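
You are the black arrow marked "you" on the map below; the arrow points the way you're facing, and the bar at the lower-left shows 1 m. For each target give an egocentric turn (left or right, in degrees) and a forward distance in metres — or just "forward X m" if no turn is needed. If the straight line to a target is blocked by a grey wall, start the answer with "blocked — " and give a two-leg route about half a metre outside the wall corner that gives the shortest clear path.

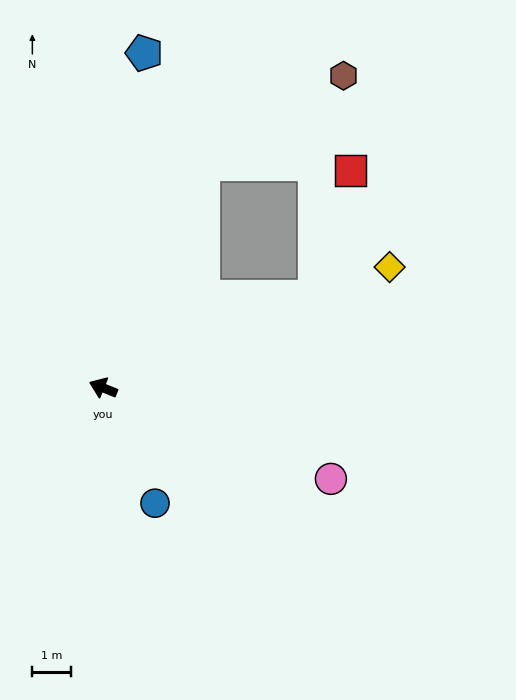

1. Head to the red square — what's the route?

blocked — turn right 135°, forward 5.9 m, then turn left 51°, forward 3.4 m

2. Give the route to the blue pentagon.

turn right 75°, forward 8.6 m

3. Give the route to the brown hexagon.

blocked — turn right 92°, forward 6.3 m, then turn right 34°, forward 4.2 m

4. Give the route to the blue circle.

turn left 136°, forward 3.2 m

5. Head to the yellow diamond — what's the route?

turn right 135°, forward 8.0 m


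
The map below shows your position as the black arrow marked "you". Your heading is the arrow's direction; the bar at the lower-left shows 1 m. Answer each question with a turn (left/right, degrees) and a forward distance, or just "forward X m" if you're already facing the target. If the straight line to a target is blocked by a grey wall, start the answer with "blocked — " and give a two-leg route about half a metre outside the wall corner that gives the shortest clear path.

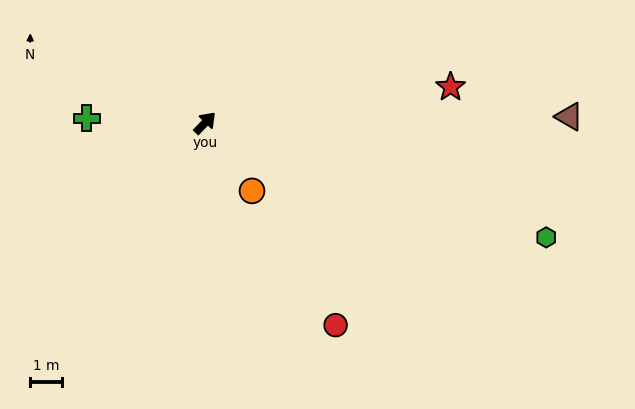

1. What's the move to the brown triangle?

turn right 45°, forward 11.3 m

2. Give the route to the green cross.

turn left 132°, forward 3.7 m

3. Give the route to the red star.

turn right 38°, forward 7.7 m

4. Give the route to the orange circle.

turn right 101°, forward 2.6 m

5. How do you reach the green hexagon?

turn right 65°, forward 11.2 m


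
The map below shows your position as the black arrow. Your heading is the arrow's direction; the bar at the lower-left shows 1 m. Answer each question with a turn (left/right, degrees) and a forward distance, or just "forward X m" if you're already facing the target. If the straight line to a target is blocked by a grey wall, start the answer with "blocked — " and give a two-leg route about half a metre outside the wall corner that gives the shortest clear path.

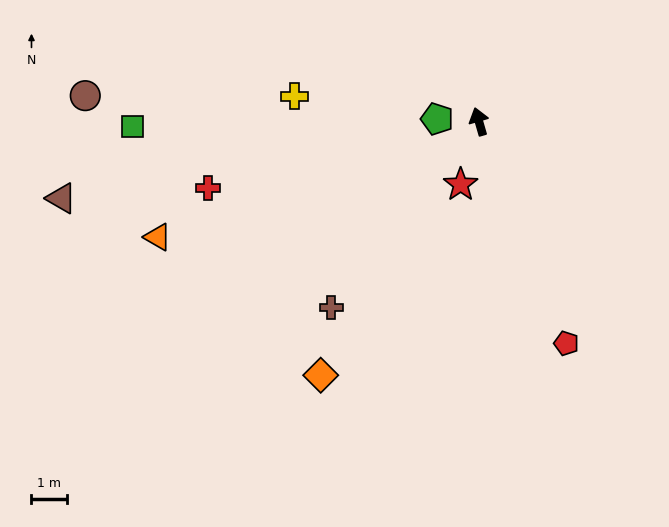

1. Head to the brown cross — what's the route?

turn left 125°, forward 6.6 m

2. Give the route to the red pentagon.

turn right 175°, forward 6.7 m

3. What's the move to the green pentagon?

turn left 70°, forward 1.2 m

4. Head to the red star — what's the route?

turn left 148°, forward 1.8 m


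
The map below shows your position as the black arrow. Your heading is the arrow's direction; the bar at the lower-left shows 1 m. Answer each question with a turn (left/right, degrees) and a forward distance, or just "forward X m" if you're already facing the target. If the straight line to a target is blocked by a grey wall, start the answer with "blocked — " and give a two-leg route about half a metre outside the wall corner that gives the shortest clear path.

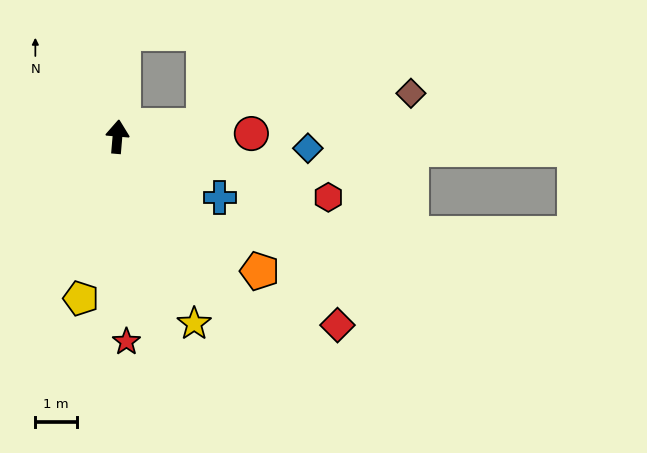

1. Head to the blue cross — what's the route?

turn right 116°, forward 2.9 m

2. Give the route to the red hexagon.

turn right 101°, forward 5.3 m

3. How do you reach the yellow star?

turn right 153°, forward 4.9 m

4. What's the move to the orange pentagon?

turn right 129°, forward 4.7 m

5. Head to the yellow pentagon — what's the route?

turn left 172°, forward 4.0 m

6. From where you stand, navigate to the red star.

turn right 173°, forward 5.0 m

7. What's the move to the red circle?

turn right 84°, forward 3.2 m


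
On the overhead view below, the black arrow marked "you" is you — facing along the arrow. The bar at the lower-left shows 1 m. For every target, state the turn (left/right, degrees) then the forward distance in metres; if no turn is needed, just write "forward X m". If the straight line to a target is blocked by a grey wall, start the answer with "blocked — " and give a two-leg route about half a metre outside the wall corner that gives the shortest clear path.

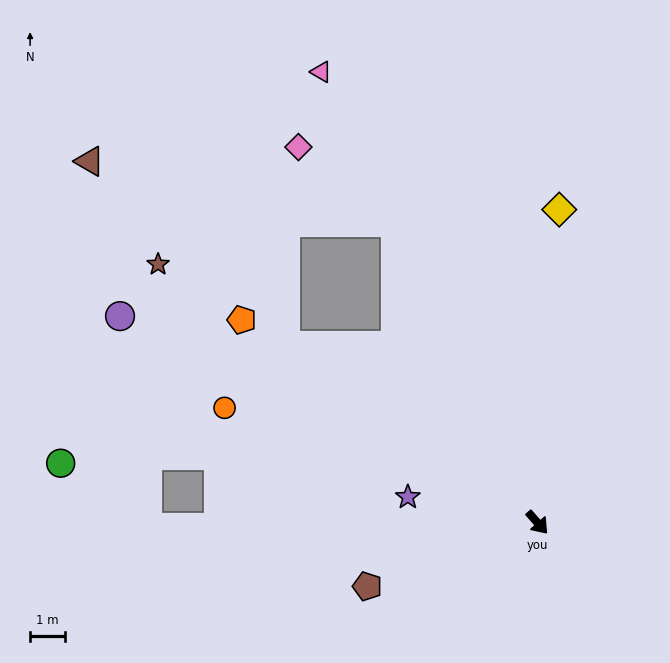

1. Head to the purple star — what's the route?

turn right 143°, forward 3.8 m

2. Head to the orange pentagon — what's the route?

turn right 166°, forward 10.4 m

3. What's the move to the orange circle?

turn right 152°, forward 9.6 m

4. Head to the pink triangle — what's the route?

turn left 164°, forward 14.4 m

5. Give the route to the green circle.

blocked — turn right 131°, forward 11.3 m, then turn right 37°, forward 3.1 m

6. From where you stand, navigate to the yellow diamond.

turn left 135°, forward 9.1 m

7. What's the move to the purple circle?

turn right 158°, forward 13.5 m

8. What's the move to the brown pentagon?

turn right 111°, forward 5.2 m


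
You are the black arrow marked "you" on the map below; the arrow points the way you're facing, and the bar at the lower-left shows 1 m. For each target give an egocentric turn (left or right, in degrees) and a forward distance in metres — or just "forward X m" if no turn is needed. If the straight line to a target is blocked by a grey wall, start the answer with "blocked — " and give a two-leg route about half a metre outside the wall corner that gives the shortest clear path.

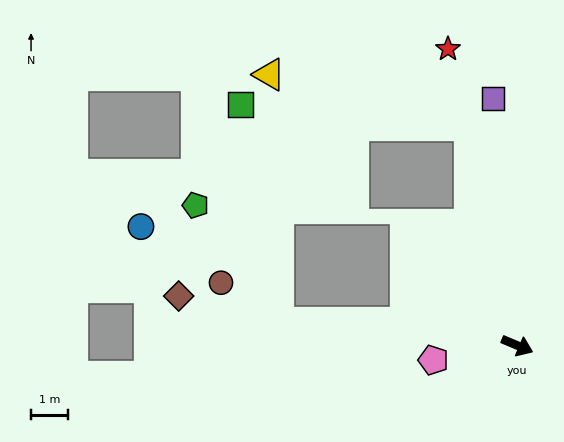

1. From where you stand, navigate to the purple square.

turn left 119°, forward 6.7 m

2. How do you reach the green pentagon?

blocked — turn right 162°, forward 6.5 m, then turn right 50°, forward 3.9 m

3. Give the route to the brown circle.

blocked — turn right 162°, forward 6.5 m, then turn right 30°, forward 1.9 m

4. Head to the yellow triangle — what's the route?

blocked — turn left 125°, forward 6.1 m, then turn left 64°, forward 5.6 m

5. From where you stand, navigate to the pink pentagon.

turn right 147°, forward 2.3 m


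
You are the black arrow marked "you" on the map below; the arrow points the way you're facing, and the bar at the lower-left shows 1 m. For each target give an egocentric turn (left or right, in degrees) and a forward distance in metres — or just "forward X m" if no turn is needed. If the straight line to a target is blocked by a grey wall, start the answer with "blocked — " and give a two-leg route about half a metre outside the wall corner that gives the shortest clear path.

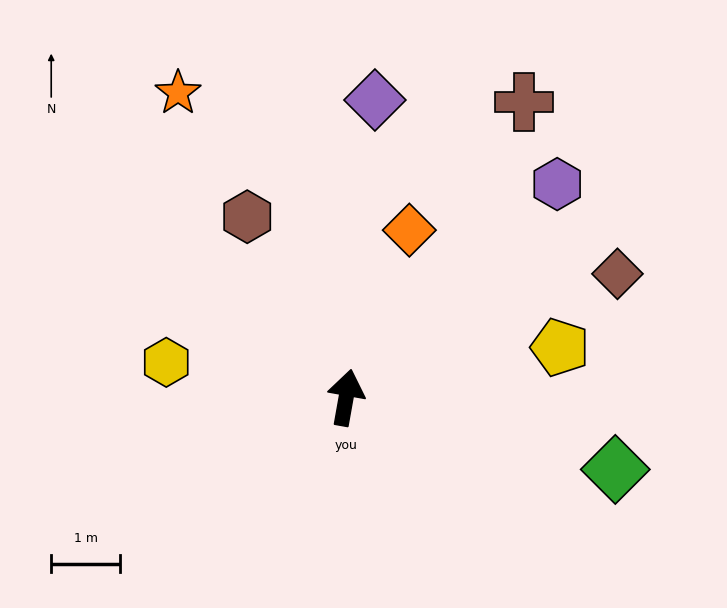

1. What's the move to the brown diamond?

turn right 55°, forward 4.3 m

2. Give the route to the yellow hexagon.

turn left 89°, forward 2.7 m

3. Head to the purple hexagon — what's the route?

turn right 35°, forward 4.4 m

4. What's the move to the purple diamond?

turn left 5°, forward 4.4 m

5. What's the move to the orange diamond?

turn right 11°, forward 2.6 m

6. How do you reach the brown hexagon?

turn left 39°, forward 3.0 m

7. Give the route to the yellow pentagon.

turn right 67°, forward 3.2 m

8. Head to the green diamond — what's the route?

turn right 95°, forward 4.1 m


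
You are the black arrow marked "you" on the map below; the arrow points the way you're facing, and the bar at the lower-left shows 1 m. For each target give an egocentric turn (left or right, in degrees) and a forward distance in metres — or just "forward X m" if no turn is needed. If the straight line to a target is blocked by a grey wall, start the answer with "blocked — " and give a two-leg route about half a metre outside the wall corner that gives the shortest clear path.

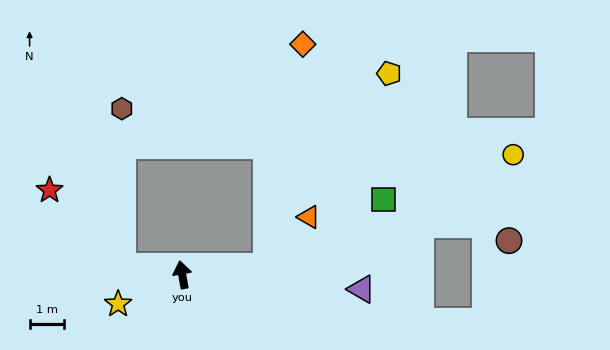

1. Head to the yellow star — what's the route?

turn left 104°, forward 2.1 m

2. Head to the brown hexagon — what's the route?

blocked — turn left 73°, forward 1.8 m, then turn right 83°, forward 4.7 m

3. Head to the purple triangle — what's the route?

turn right 105°, forward 5.3 m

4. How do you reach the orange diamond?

blocked — turn right 95°, forward 2.5 m, then turn left 76°, forward 6.6 m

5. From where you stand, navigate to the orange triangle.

blocked — turn right 95°, forward 2.5 m, then turn left 45°, forward 1.9 m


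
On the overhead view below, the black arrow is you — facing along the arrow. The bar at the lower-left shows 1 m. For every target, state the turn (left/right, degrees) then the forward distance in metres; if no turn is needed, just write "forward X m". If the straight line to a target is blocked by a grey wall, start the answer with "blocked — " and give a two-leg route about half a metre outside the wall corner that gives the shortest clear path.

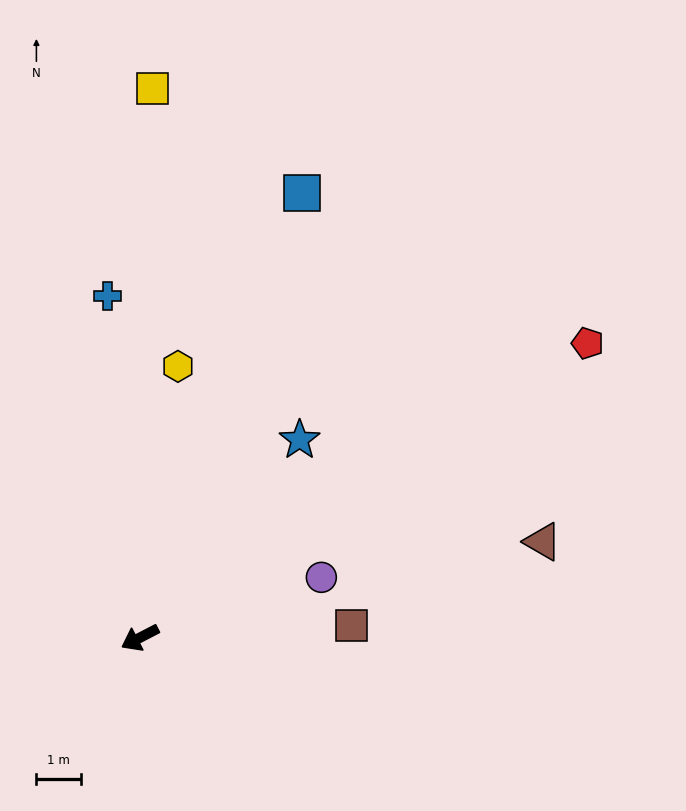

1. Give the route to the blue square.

turn right 137°, forward 10.5 m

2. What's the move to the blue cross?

turn right 112°, forward 7.6 m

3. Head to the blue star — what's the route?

turn right 156°, forward 5.7 m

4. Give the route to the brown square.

turn left 156°, forward 4.7 m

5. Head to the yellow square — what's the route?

turn right 119°, forward 12.2 m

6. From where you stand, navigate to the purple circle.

turn left 171°, forward 4.3 m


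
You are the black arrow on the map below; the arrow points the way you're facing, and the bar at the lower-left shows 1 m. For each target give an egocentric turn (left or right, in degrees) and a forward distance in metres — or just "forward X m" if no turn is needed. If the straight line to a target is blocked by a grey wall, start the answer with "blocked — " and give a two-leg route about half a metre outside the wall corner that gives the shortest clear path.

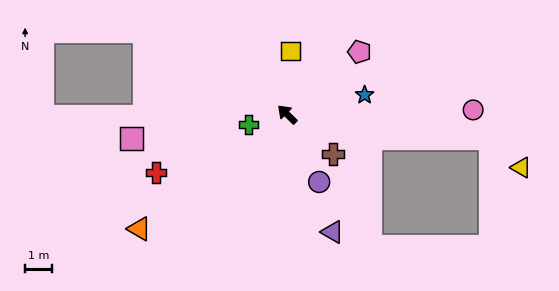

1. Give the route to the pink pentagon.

turn right 95°, forward 3.5 m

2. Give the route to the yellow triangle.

blocked — turn right 143°, forward 7.5 m, then turn right 36°, forward 1.6 m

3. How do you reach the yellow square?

turn right 49°, forward 2.3 m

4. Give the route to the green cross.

turn left 59°, forward 1.5 m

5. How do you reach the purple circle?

turn left 160°, forward 2.8 m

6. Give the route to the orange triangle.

turn left 82°, forward 6.9 m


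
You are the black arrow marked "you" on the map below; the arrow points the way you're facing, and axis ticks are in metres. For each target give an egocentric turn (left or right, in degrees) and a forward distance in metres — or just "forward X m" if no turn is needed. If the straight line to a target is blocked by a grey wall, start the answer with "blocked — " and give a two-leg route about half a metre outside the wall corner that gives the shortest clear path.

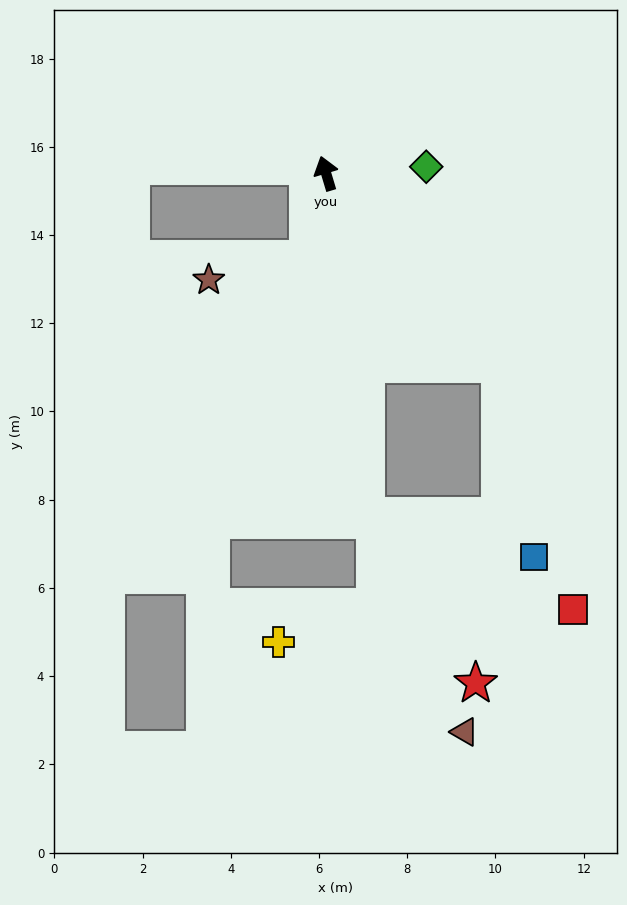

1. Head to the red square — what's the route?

blocked — turn left 170°, forward 7.8 m, then turn left 59°, forward 5.1 m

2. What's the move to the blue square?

blocked — turn right 154°, forward 5.8 m, then turn right 33°, forward 4.5 m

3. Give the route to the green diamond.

turn right 103°, forward 2.3 m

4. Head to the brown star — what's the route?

blocked — turn left 151°, forward 2.0 m, then turn right 66°, forward 2.3 m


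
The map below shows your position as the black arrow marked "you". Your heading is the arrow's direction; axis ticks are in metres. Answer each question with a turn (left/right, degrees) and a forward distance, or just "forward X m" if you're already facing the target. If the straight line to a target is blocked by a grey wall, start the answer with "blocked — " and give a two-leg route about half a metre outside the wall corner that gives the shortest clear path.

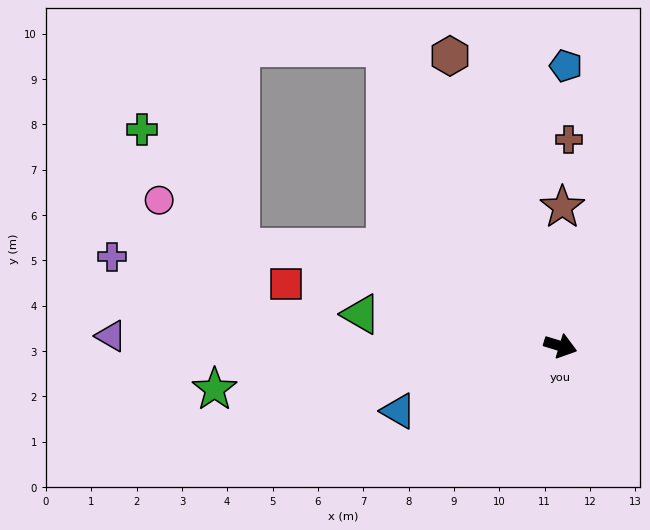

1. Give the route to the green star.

turn right 156°, forward 7.7 m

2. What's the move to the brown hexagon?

turn left 128°, forward 6.8 m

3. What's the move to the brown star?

turn left 106°, forward 3.1 m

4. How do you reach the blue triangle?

turn right 141°, forward 3.9 m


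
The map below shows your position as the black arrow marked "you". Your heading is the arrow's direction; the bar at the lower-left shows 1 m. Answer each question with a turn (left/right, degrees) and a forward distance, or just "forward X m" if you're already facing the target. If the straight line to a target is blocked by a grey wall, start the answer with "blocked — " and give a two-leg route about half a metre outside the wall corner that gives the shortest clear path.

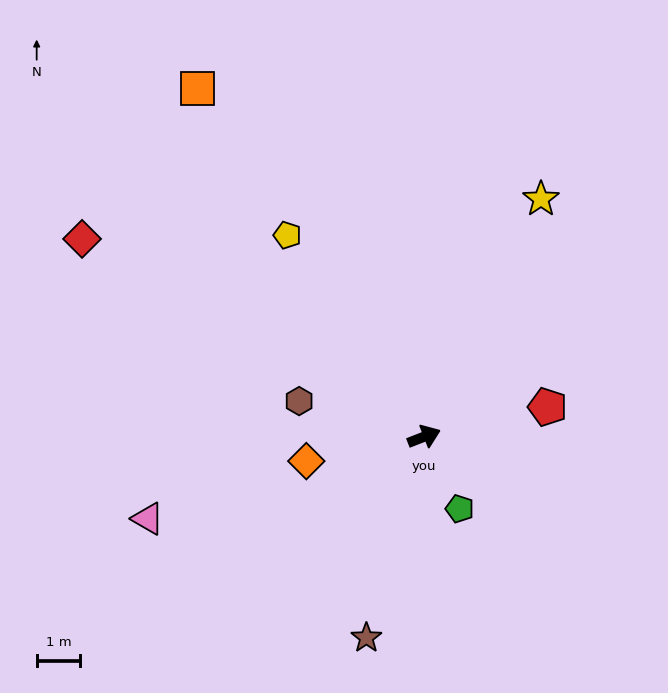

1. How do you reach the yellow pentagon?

turn left 103°, forward 5.6 m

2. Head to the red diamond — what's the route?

turn left 129°, forward 9.1 m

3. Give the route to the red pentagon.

turn right 8°, forward 2.9 m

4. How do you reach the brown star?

turn right 127°, forward 4.8 m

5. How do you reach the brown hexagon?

turn left 143°, forward 3.0 m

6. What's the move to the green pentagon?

turn right 85°, forward 1.8 m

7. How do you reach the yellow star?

turn left 42°, forward 6.1 m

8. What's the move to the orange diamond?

turn left 170°, forward 2.8 m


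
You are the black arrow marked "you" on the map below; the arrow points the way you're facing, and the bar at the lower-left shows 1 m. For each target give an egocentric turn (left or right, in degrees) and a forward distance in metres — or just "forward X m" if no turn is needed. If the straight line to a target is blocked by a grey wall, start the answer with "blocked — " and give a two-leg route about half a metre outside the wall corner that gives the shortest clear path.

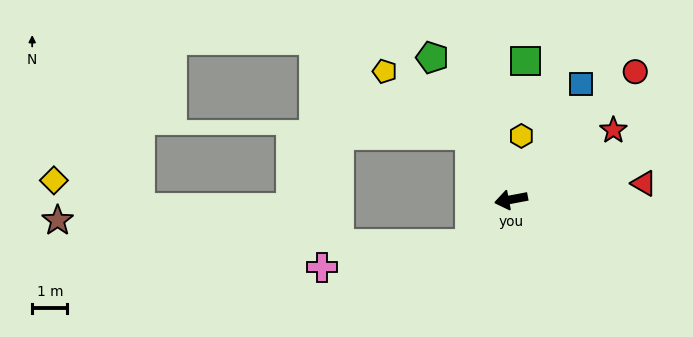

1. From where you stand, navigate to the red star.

turn right 157°, forward 3.5 m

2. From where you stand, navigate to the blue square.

turn right 132°, forward 3.8 m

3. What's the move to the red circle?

turn right 145°, forward 5.1 m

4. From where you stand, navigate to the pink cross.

blocked — turn left 36°, forward 1.7 m, then turn right 38°, forward 4.3 m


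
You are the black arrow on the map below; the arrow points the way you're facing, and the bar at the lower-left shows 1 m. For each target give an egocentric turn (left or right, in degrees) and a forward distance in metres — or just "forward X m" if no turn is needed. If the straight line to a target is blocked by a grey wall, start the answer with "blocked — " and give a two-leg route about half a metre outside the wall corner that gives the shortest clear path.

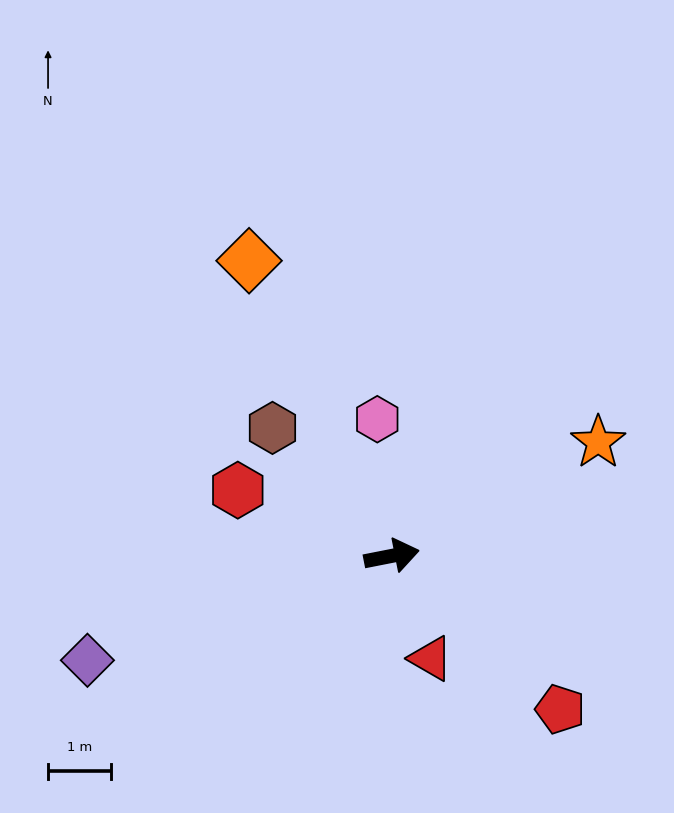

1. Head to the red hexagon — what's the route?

turn left 146°, forward 2.7 m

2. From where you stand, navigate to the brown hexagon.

turn left 122°, forward 2.8 m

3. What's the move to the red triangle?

turn right 80°, forward 1.7 m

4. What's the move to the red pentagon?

turn right 53°, forward 3.6 m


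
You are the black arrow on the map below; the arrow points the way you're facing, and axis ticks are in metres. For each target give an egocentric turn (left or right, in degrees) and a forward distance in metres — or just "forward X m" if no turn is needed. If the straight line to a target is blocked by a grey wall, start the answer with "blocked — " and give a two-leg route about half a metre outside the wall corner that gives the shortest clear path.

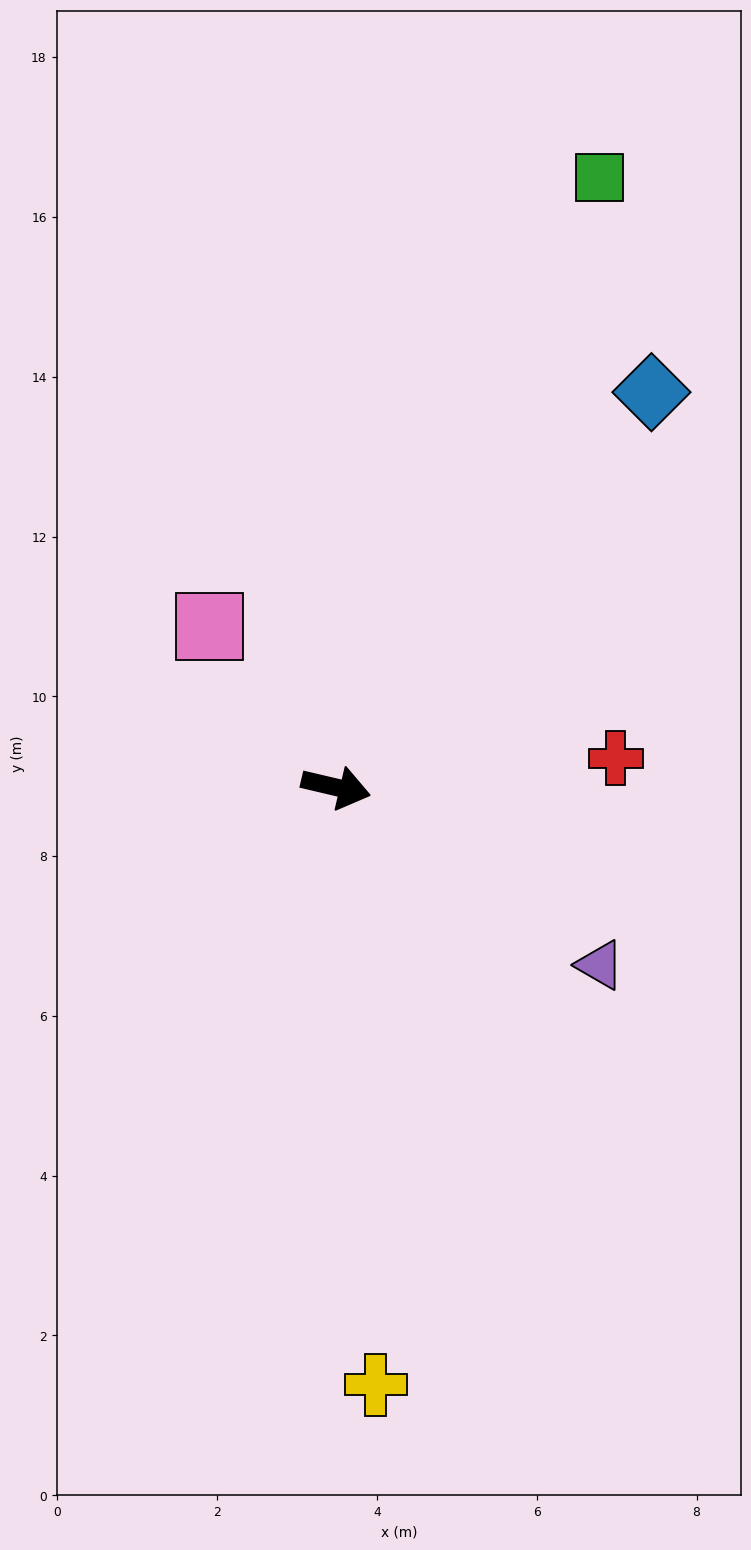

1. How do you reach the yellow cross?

turn right 73°, forward 7.5 m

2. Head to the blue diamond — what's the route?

turn left 65°, forward 6.3 m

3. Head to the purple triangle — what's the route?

turn right 21°, forward 4.0 m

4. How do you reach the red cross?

turn left 19°, forward 3.5 m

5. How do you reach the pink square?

turn left 141°, forward 2.6 m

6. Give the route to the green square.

turn left 80°, forward 8.3 m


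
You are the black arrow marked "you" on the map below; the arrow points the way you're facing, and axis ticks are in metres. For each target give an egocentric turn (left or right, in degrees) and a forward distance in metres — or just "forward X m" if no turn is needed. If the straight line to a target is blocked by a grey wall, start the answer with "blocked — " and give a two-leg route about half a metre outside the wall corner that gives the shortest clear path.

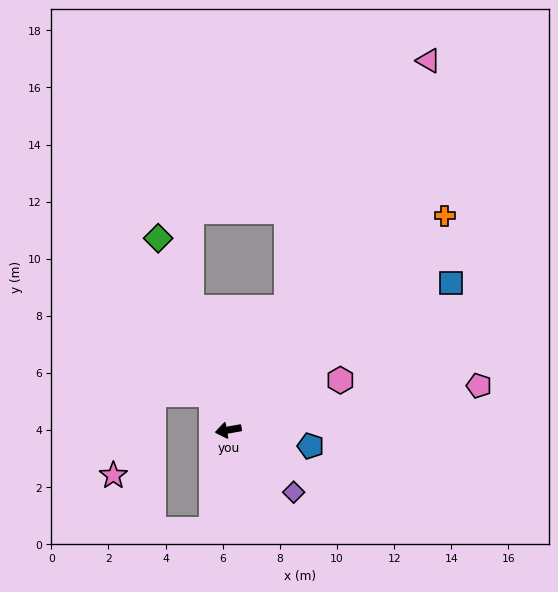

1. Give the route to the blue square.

turn right 157°, forward 9.3 m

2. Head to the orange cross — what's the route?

turn right 145°, forward 10.7 m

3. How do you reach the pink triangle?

turn right 129°, forward 14.7 m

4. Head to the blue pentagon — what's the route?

turn left 159°, forward 2.9 m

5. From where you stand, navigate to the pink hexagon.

turn right 166°, forward 4.3 m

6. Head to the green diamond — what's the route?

turn right 80°, forward 7.1 m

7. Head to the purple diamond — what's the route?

turn left 126°, forward 3.2 m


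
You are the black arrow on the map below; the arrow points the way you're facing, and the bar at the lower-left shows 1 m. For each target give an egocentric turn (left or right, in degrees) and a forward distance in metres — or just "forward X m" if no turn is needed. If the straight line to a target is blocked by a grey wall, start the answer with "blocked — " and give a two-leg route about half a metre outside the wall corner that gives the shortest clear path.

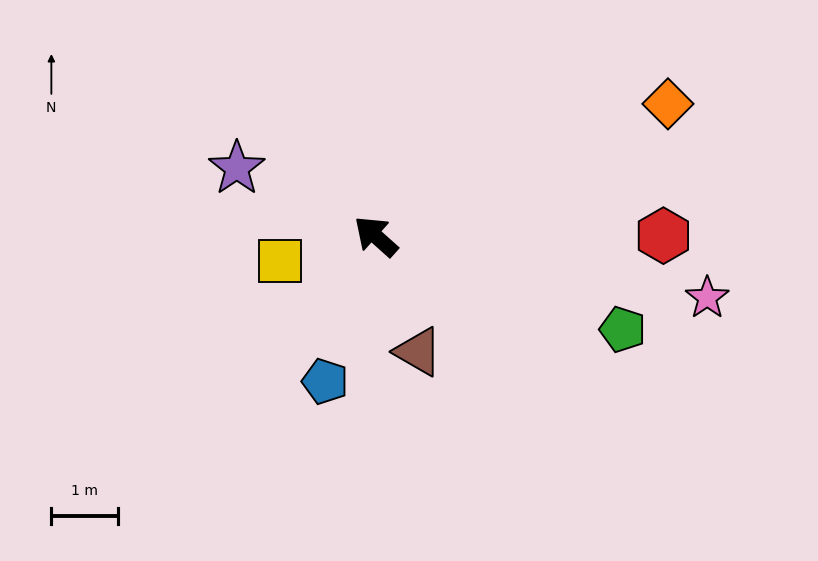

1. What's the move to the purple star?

turn left 16°, forward 2.3 m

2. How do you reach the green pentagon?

turn right 159°, forward 3.9 m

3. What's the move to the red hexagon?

turn right 138°, forward 4.3 m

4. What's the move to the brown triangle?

turn left 152°, forward 1.8 m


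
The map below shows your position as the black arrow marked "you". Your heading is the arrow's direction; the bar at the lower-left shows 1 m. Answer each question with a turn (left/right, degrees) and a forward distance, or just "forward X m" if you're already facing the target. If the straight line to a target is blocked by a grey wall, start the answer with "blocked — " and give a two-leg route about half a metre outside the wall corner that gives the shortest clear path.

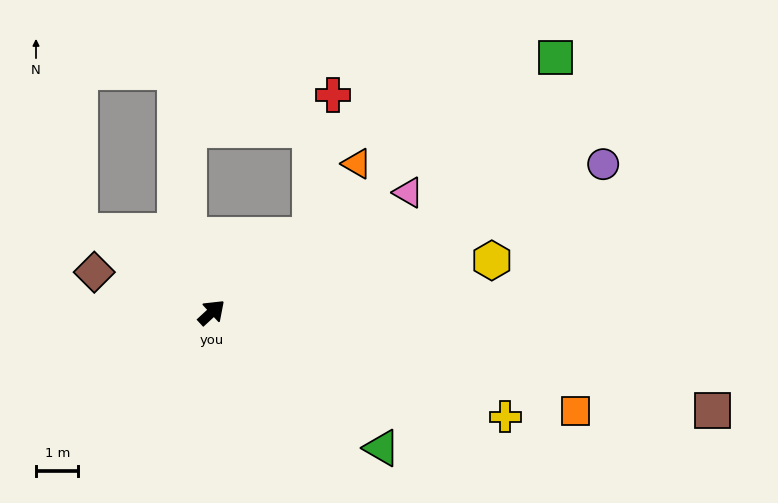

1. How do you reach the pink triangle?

turn right 11°, forward 5.4 m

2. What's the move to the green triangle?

turn right 81°, forward 5.1 m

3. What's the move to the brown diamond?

turn left 118°, forward 2.9 m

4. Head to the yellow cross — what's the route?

turn right 62°, forward 7.3 m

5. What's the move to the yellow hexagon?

turn right 32°, forward 6.7 m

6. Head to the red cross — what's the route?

blocked — turn right 4°, forward 2.9 m, then turn left 42°, forward 3.3 m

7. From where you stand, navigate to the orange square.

turn right 58°, forward 8.9 m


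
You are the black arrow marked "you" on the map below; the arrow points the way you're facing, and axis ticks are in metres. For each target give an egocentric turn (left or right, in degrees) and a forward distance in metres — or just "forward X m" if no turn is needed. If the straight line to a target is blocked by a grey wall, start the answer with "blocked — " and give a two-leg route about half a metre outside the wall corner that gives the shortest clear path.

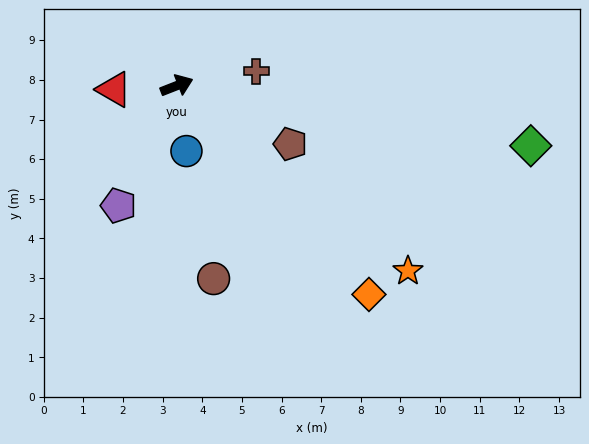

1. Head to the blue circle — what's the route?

turn right 103°, forward 1.7 m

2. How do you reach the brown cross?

turn right 11°, forward 2.0 m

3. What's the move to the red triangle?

turn left 162°, forward 1.6 m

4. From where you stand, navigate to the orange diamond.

turn right 69°, forward 7.2 m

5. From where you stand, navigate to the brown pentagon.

turn right 49°, forward 3.2 m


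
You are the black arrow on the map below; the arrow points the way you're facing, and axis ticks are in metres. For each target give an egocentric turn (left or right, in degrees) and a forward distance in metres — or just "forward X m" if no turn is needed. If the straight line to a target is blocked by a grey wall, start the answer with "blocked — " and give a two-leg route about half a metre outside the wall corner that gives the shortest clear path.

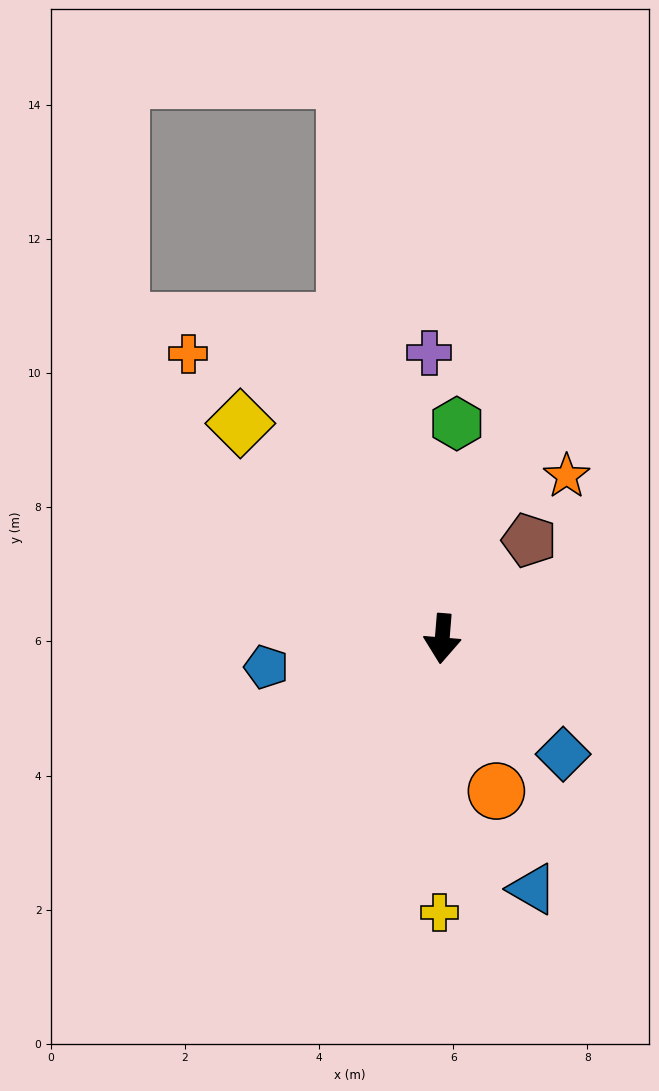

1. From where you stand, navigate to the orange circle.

turn left 24°, forward 2.4 m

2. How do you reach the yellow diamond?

turn right 132°, forward 4.4 m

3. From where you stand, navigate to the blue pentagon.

turn right 76°, forward 2.7 m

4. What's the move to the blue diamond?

turn left 51°, forward 2.5 m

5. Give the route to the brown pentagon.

turn left 143°, forward 2.0 m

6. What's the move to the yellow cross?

turn left 4°, forward 4.1 m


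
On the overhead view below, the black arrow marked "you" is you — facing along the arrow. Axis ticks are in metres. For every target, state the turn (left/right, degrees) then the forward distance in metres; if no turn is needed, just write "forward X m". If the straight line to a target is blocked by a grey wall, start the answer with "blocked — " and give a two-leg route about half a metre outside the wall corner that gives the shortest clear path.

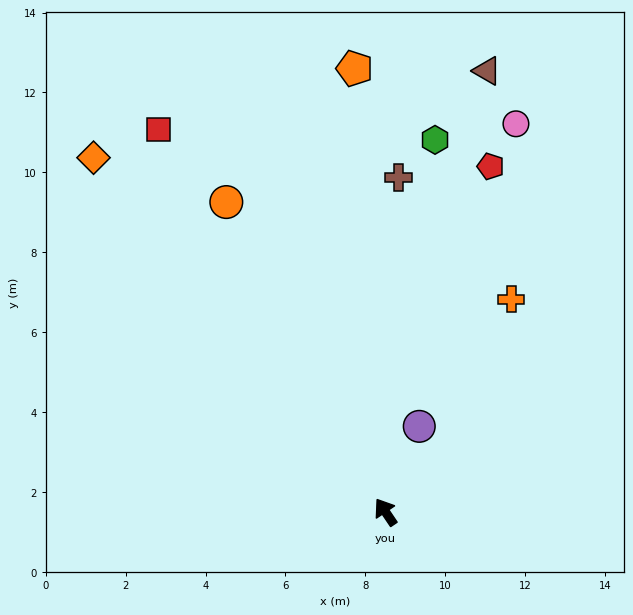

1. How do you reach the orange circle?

turn right 7°, forward 8.7 m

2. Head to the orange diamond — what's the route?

turn left 5°, forward 11.5 m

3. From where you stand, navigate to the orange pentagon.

turn right 30°, forward 11.1 m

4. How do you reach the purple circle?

turn right 56°, forward 2.3 m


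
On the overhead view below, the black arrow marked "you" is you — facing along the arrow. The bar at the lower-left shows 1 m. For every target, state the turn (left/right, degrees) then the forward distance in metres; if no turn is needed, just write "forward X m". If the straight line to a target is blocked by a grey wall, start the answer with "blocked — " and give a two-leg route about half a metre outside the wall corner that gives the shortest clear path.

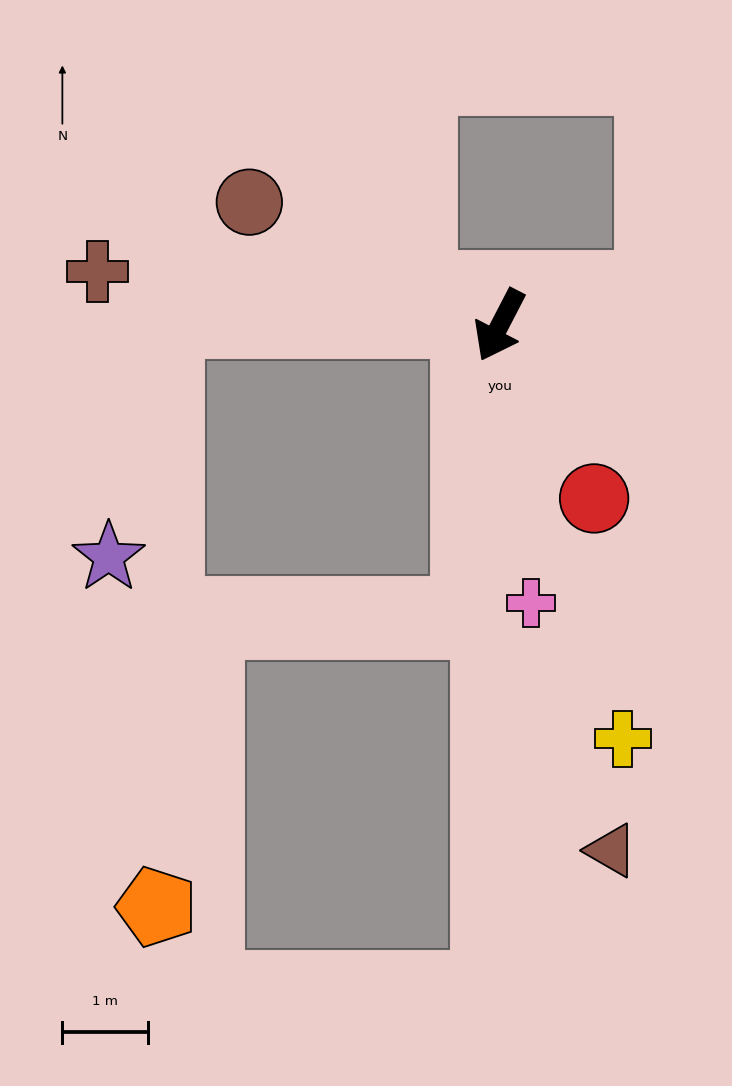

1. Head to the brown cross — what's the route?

turn right 70°, forward 4.7 m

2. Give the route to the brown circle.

turn right 89°, forward 3.2 m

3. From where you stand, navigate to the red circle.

turn left 56°, forward 2.3 m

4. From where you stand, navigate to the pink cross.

turn left 34°, forward 3.3 m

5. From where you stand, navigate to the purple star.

blocked — turn right 63°, forward 3.9 m, then turn left 76°, forward 2.8 m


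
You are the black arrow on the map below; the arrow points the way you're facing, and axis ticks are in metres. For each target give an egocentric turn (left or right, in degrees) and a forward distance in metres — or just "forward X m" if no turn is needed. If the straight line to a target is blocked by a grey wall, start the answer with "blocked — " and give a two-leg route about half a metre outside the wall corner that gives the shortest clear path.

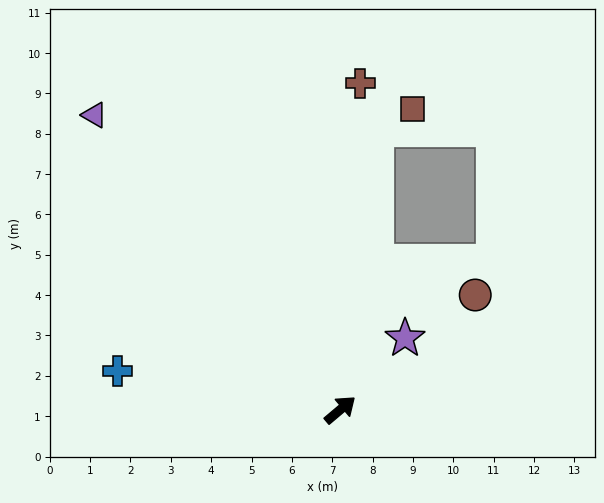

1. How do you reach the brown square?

blocked — turn left 42°, forward 7.0 m, then turn right 51°, forward 1.0 m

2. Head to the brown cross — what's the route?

turn left 46°, forward 8.1 m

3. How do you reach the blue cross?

turn left 130°, forward 5.6 m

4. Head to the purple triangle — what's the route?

turn left 90°, forward 9.5 m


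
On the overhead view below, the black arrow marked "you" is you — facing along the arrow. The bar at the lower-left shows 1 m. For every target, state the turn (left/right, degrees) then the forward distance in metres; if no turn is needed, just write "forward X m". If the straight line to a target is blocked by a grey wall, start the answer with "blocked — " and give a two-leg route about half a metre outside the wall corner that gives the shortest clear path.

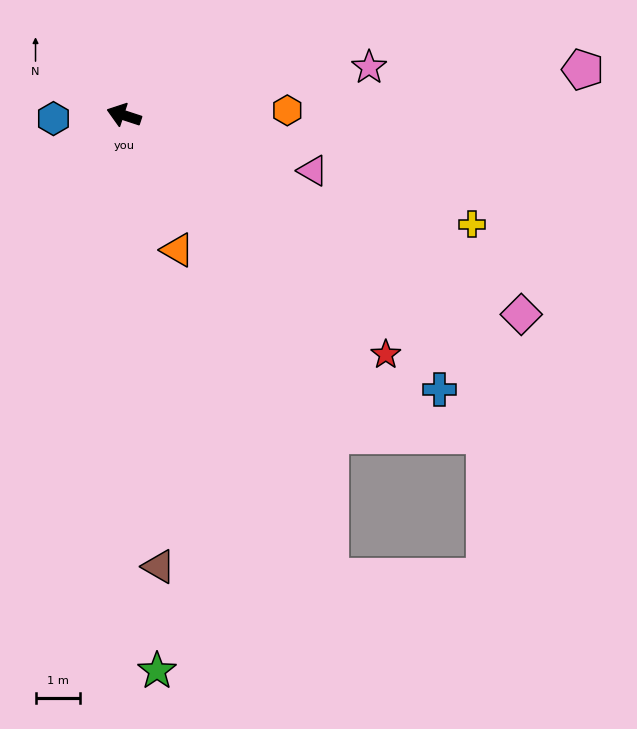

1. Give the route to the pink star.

turn right 151°, forward 5.7 m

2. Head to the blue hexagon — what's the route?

turn left 21°, forward 1.6 m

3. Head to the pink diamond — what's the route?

turn left 172°, forward 10.1 m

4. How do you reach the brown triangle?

turn left 113°, forward 10.3 m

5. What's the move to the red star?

turn left 156°, forward 8.1 m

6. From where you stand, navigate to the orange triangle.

turn left 130°, forward 3.3 m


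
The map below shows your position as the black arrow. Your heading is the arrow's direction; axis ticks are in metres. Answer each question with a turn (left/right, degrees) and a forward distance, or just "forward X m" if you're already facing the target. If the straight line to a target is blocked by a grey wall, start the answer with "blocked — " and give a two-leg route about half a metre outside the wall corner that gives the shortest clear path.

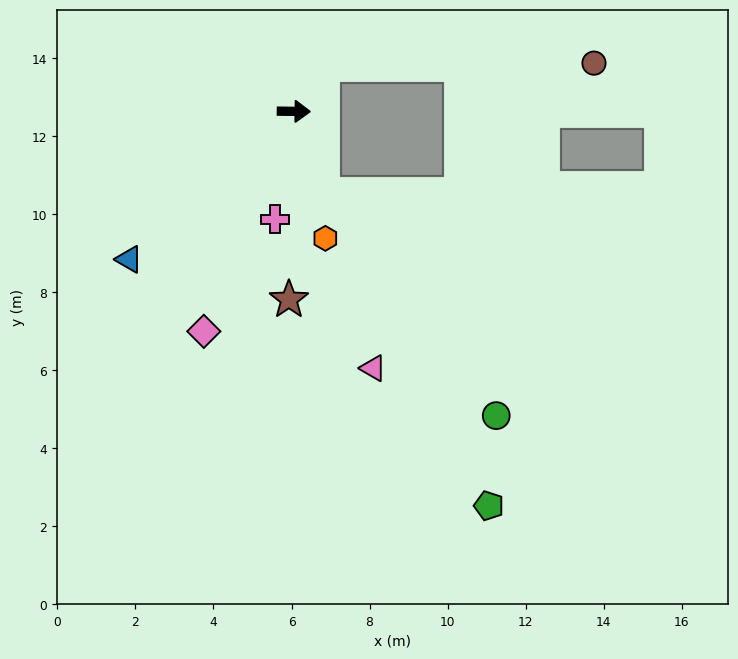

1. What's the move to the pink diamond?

turn right 112°, forward 6.1 m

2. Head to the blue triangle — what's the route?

turn right 137°, forward 5.7 m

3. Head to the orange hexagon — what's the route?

turn right 75°, forward 3.4 m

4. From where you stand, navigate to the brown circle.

blocked — turn left 57°, forward 1.4 m, then turn right 56°, forward 6.9 m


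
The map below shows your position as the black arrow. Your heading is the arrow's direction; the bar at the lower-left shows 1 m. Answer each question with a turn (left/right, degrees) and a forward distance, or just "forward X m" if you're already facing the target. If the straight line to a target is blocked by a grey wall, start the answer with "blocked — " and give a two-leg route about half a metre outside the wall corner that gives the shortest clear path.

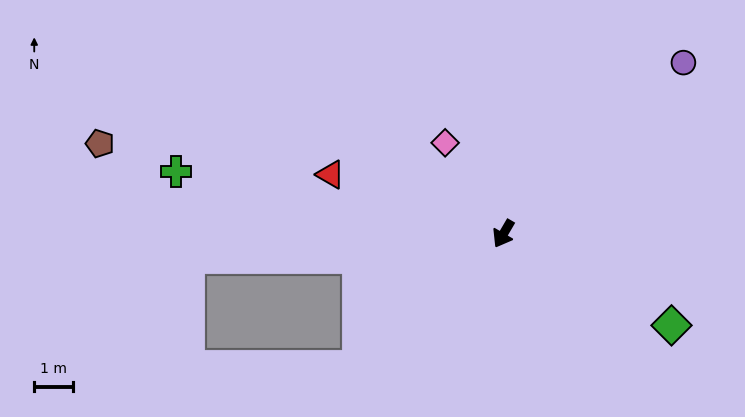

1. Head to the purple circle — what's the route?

turn left 164°, forward 6.5 m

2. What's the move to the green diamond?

turn left 92°, forward 5.0 m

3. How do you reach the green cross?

turn right 70°, forward 8.7 m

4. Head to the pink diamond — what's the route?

turn right 117°, forward 2.8 m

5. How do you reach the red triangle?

turn right 79°, forward 4.8 m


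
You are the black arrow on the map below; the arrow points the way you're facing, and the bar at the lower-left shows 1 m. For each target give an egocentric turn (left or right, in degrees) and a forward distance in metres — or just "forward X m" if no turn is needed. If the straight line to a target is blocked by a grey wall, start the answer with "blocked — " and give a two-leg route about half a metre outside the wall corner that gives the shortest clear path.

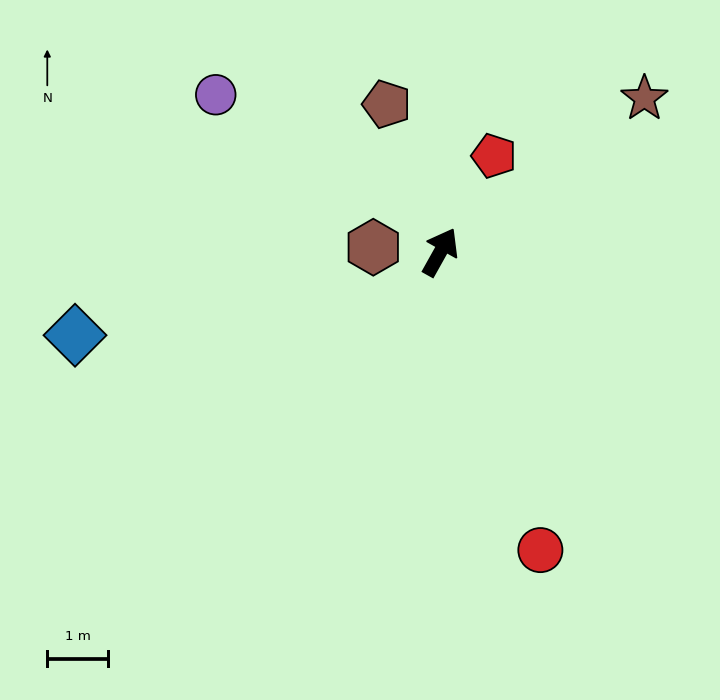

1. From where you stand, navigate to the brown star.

turn right 24°, forward 4.2 m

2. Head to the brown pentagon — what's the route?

turn left 49°, forward 2.6 m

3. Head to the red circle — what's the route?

turn right 132°, forward 5.2 m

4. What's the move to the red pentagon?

forward 1.8 m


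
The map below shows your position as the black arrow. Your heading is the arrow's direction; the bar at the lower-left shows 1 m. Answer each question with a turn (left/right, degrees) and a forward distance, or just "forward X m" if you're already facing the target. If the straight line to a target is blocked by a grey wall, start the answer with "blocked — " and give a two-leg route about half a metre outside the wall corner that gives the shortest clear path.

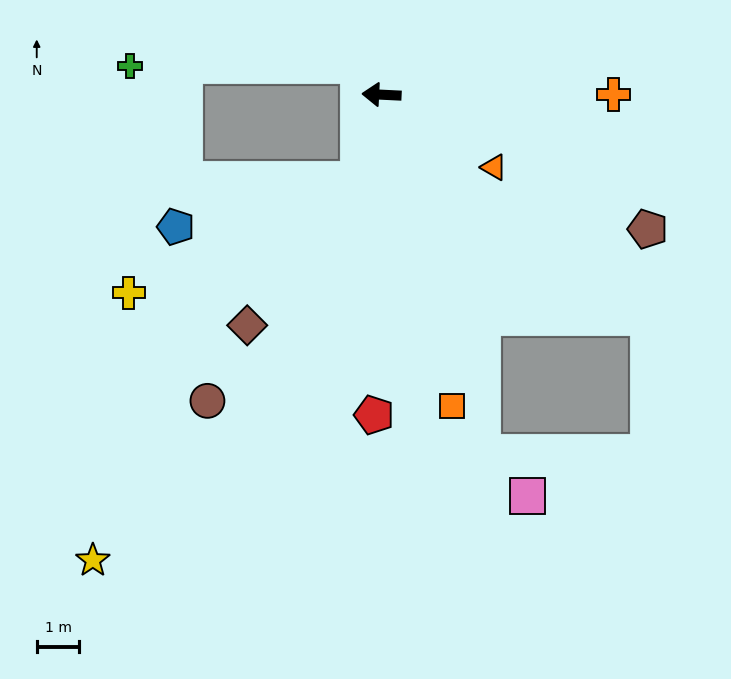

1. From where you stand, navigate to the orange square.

turn left 106°, forward 7.5 m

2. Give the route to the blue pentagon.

blocked — turn left 77°, forward 2.1 m, then turn right 60°, forward 4.4 m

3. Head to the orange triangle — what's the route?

turn left 150°, forward 3.1 m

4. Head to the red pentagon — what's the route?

turn left 91°, forward 7.5 m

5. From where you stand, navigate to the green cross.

blocked — turn right 48°, forward 0.9 m, then turn left 51°, forward 5.4 m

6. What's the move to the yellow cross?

blocked — turn left 77°, forward 2.1 m, then turn right 48°, forward 6.0 m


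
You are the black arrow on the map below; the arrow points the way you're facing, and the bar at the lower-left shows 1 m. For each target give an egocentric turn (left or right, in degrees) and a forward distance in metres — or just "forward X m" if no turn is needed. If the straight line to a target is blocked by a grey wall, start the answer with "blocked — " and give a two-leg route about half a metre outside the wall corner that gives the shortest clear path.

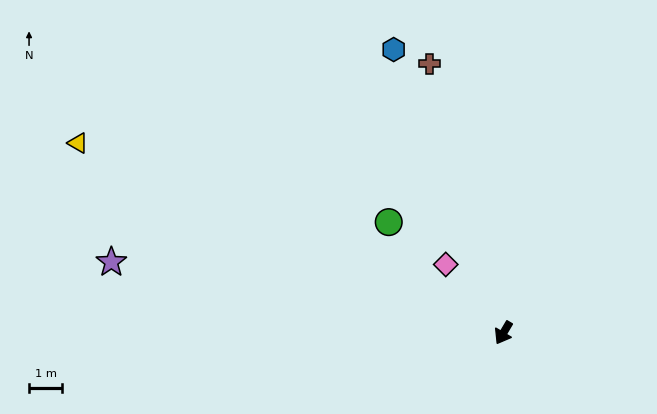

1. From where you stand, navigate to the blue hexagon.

turn right 128°, forward 9.2 m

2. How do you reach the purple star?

turn right 70°, forward 12.0 m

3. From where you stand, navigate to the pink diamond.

turn right 109°, forward 2.7 m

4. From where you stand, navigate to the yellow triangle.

turn right 83°, forward 14.1 m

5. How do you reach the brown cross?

turn right 134°, forward 8.4 m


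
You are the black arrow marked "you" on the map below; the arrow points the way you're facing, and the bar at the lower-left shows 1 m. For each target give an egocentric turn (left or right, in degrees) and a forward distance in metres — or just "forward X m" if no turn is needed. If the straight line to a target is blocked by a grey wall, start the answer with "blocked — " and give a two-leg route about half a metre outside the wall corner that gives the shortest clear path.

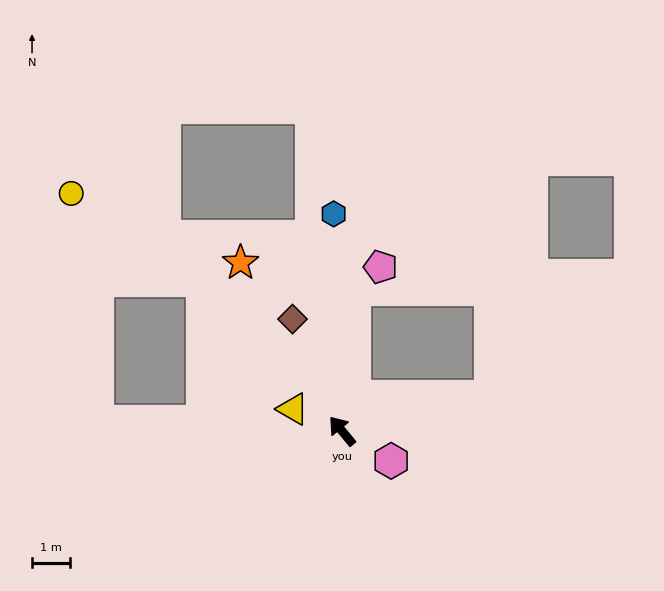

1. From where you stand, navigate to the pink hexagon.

turn right 161°, forward 1.5 m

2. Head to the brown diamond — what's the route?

turn right 16°, forward 3.2 m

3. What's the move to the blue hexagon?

turn right 37°, forward 5.7 m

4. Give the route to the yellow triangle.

turn left 26°, forward 1.4 m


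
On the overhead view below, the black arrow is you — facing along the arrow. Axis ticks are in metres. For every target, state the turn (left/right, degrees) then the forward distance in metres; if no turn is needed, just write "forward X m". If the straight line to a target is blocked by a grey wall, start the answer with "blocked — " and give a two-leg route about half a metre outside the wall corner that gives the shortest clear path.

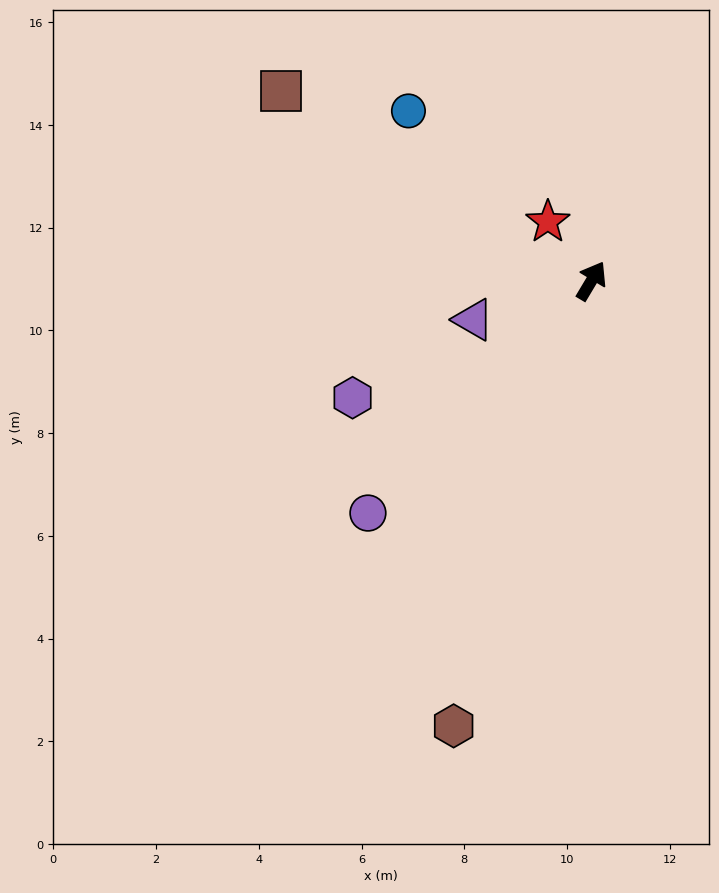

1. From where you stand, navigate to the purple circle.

turn left 167°, forward 6.3 m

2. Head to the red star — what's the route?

turn left 67°, forward 1.4 m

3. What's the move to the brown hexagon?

turn right 166°, forward 9.1 m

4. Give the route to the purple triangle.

turn left 139°, forward 2.4 m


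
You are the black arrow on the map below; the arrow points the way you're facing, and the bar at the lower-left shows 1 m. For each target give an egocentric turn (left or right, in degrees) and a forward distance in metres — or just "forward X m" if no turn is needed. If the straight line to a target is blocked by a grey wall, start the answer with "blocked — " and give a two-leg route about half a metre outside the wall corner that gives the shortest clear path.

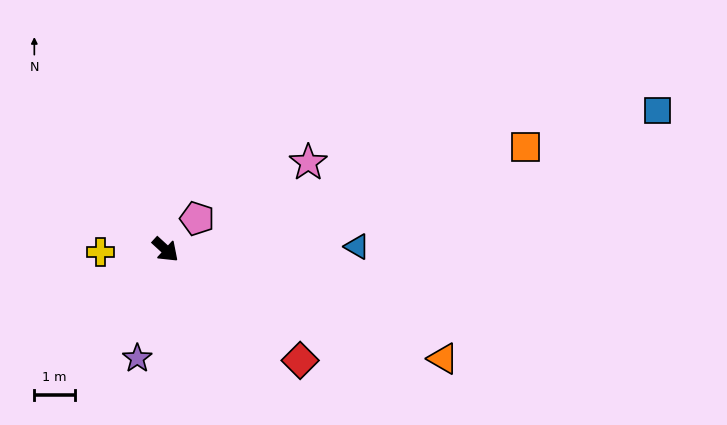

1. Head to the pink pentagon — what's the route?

turn left 87°, forward 1.1 m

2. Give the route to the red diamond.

turn left 3°, forward 4.3 m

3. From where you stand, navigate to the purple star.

turn right 62°, forward 2.8 m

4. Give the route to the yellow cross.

turn right 136°, forward 1.6 m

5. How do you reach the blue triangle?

turn left 43°, forward 4.8 m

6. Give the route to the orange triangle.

turn left 21°, forward 7.4 m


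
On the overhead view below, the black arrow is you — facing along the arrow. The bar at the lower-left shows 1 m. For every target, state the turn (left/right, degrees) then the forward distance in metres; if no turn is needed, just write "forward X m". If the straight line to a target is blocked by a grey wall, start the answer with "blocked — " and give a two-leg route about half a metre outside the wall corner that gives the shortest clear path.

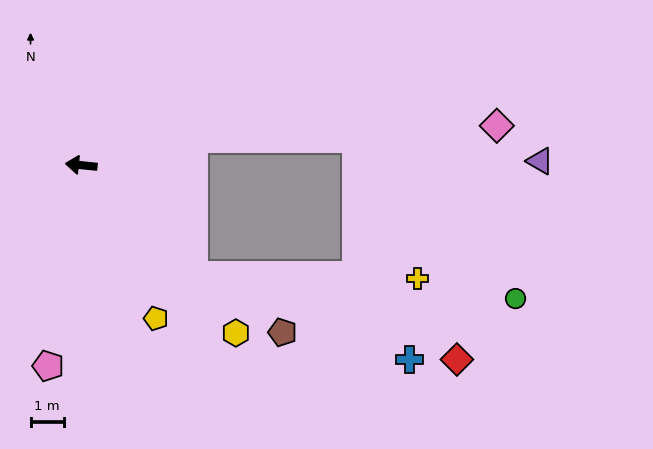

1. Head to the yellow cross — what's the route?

blocked — turn left 142°, forward 4.7 m, then turn left 43°, forward 6.7 m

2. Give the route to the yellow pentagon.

turn left 122°, forward 5.1 m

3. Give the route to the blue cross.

blocked — turn left 142°, forward 4.7 m, then turn left 22°, forward 6.9 m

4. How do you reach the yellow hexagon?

turn left 139°, forward 6.8 m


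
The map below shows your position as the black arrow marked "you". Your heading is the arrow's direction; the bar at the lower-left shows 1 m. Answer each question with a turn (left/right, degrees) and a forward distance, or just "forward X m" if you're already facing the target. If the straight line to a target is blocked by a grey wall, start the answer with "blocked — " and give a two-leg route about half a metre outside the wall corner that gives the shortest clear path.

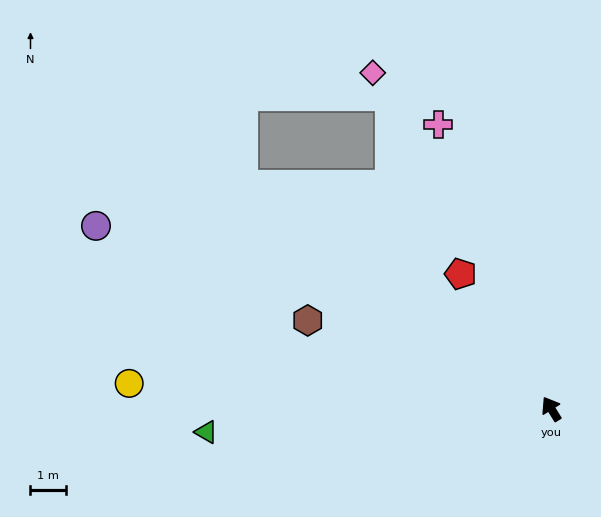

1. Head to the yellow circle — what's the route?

turn left 55°, forward 11.9 m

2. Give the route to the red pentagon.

turn left 2°, forward 4.6 m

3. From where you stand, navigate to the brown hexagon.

turn left 38°, forward 7.3 m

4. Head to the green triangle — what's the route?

turn left 62°, forward 9.7 m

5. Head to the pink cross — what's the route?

turn right 10°, forward 8.6 m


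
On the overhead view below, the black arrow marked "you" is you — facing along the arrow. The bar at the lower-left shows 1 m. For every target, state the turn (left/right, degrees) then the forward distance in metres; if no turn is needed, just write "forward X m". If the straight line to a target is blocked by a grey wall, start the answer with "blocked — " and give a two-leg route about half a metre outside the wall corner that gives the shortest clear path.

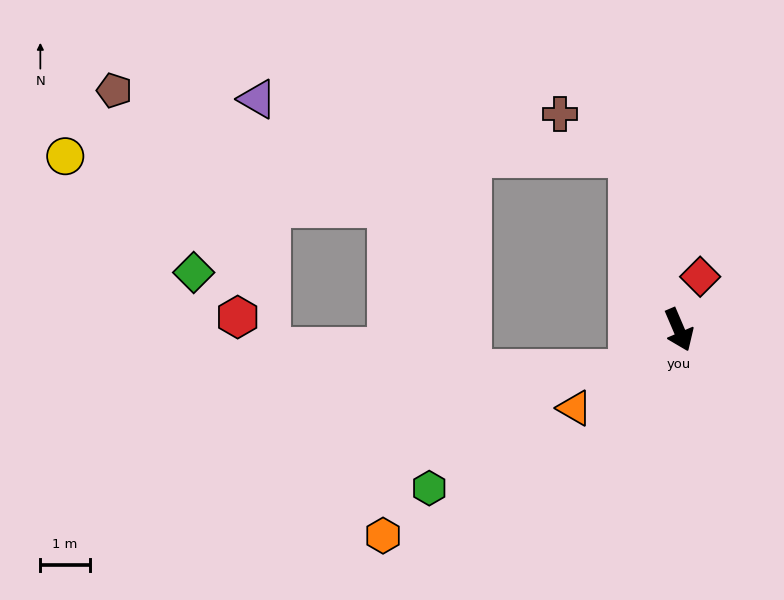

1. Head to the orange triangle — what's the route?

turn right 76°, forward 2.6 m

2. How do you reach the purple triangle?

blocked — turn left 173°, forward 3.6 m, then turn left 65°, forward 7.6 m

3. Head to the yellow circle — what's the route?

blocked — turn left 173°, forward 3.6 m, then turn left 74°, forward 11.4 m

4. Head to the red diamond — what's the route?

turn left 135°, forward 1.2 m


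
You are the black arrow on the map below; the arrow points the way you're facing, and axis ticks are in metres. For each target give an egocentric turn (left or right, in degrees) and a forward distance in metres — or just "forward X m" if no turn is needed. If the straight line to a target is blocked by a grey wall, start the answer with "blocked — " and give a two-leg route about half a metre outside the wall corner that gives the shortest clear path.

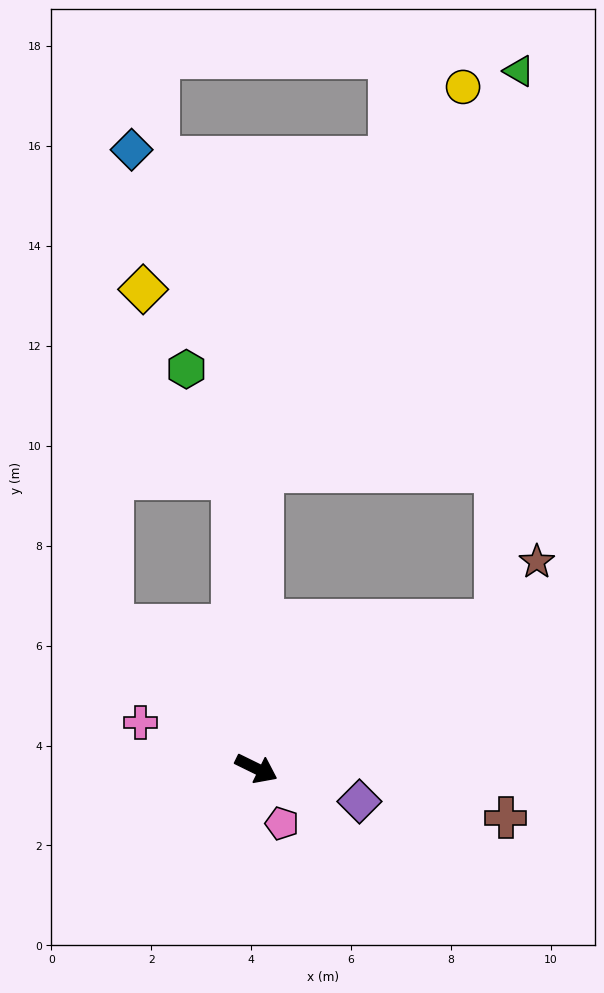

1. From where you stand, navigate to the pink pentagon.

turn right 39°, forward 1.2 m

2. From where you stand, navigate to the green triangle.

blocked — turn left 115°, forward 5.9 m, then turn right 32°, forward 9.5 m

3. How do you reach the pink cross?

turn right 176°, forward 2.5 m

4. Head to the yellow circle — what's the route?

blocked — turn left 115°, forward 5.9 m, then turn right 26°, forward 8.7 m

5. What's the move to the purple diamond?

turn left 8°, forward 2.2 m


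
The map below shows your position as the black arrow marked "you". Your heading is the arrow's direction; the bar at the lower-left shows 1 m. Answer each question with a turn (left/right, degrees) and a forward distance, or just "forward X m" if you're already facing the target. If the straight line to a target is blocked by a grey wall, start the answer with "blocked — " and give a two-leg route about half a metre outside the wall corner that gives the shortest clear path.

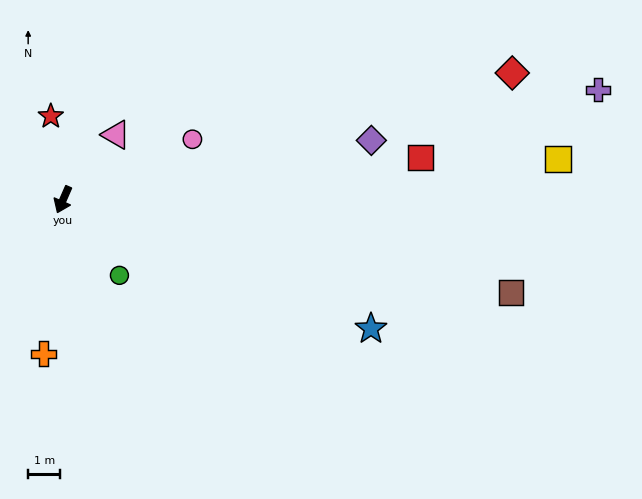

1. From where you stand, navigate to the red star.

turn right 148°, forward 2.6 m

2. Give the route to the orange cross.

turn left 16°, forward 4.8 m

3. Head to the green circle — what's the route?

turn left 60°, forward 2.9 m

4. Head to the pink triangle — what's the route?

turn left 164°, forward 2.6 m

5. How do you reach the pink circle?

turn left 139°, forward 4.4 m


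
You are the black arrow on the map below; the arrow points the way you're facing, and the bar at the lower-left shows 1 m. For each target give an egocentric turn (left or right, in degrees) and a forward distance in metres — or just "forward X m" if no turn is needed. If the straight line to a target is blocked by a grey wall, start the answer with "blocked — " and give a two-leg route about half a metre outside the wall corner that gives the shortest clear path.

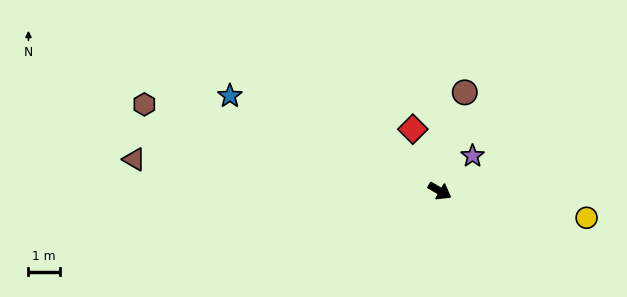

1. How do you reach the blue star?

turn right 174°, forward 7.4 m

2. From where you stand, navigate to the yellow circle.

turn left 20°, forward 4.8 m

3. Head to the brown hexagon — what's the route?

turn right 166°, forward 9.9 m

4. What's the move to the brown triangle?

turn right 156°, forward 9.9 m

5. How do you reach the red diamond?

turn left 144°, forward 2.2 m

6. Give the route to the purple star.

turn left 77°, forward 1.5 m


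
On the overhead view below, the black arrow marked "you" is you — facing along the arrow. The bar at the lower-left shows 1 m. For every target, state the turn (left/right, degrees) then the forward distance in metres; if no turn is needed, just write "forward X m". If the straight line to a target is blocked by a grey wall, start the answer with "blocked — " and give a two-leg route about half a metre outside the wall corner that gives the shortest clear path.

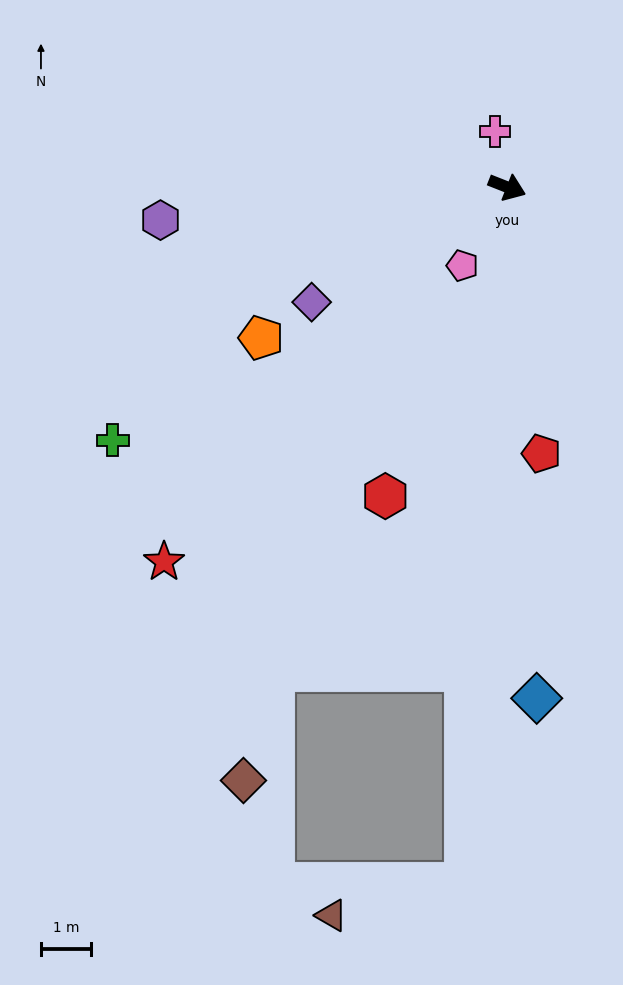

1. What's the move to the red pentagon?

turn right 61°, forward 5.4 m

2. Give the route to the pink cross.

turn left 124°, forward 1.1 m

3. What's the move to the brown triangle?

blocked — turn right 72°, forward 13.9 m, then turn right 73°, forward 2.8 m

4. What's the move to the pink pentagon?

turn right 98°, forward 1.8 m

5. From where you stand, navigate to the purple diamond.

turn right 128°, forward 4.5 m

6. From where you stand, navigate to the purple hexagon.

turn right 153°, forward 7.0 m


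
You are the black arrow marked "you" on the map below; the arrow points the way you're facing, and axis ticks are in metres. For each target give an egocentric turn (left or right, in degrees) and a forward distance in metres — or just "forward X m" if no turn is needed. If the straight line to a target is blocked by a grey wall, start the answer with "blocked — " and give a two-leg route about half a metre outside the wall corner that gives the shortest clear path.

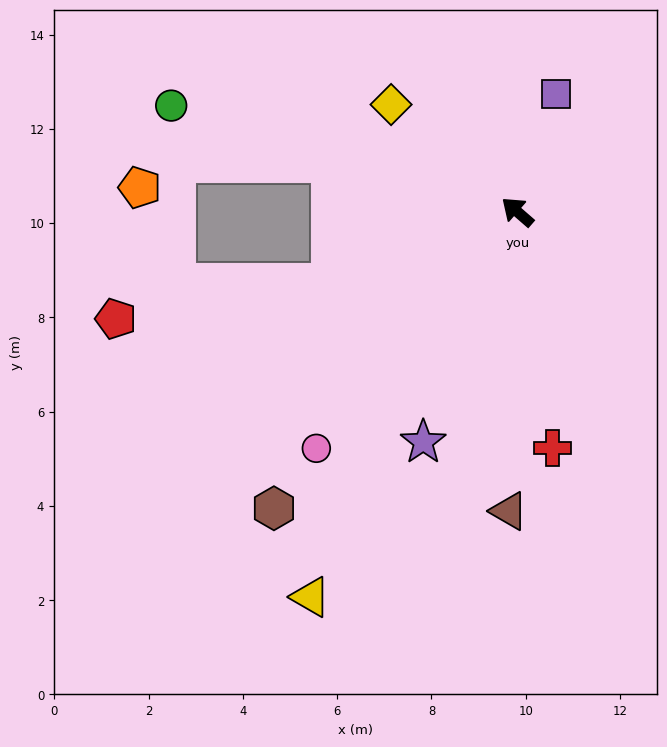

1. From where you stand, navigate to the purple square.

turn right 67°, forward 2.6 m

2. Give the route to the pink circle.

turn left 91°, forward 6.6 m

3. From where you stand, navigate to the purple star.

turn left 109°, forward 5.3 m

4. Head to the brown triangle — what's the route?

turn left 129°, forward 6.4 m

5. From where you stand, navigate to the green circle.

turn left 24°, forward 7.7 m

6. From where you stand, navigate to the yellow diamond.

forward 3.5 m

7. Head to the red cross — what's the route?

turn left 139°, forward 5.1 m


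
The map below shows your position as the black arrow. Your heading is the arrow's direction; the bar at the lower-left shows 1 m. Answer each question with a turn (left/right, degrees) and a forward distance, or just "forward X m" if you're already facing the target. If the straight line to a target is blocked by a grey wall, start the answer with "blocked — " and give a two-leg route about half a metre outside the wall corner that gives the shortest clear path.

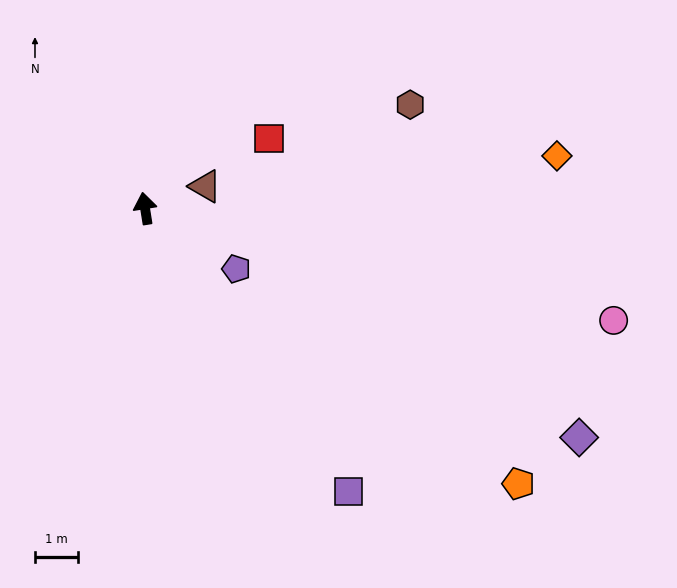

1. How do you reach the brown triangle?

turn right 79°, forward 1.5 m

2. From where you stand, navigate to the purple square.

turn right 153°, forward 8.2 m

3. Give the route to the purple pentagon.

turn right 133°, forward 2.6 m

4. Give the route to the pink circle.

turn right 113°, forward 11.3 m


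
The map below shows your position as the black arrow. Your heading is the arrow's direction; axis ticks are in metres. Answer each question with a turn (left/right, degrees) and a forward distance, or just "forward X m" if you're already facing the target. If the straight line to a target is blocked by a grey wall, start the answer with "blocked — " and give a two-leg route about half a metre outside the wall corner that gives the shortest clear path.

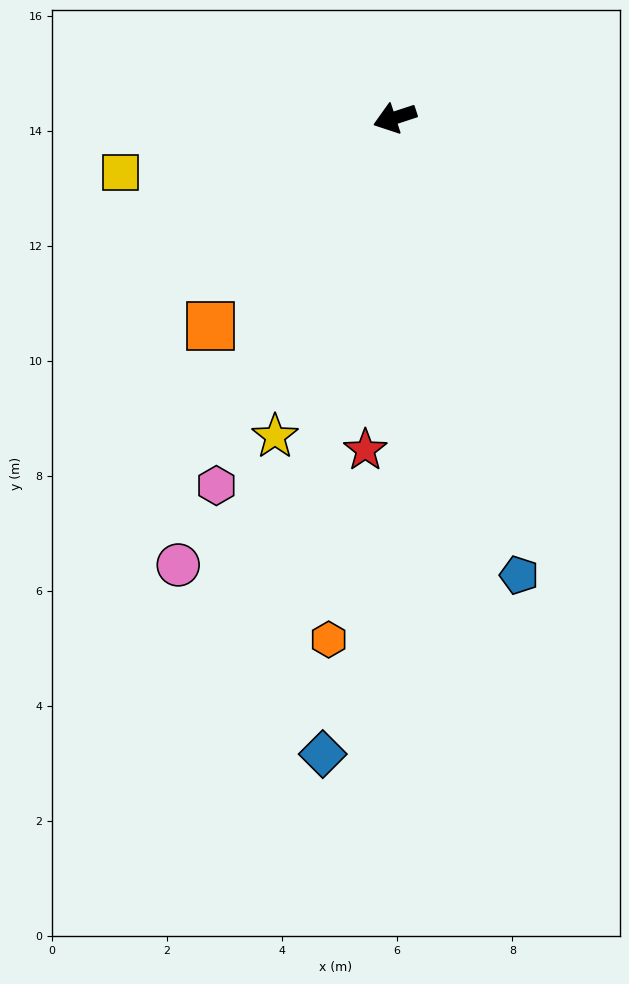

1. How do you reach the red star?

turn left 67°, forward 5.8 m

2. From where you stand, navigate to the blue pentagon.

turn left 87°, forward 8.2 m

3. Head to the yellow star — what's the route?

turn left 51°, forward 5.9 m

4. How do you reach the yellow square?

turn right 7°, forward 4.9 m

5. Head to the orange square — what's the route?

turn left 30°, forward 4.8 m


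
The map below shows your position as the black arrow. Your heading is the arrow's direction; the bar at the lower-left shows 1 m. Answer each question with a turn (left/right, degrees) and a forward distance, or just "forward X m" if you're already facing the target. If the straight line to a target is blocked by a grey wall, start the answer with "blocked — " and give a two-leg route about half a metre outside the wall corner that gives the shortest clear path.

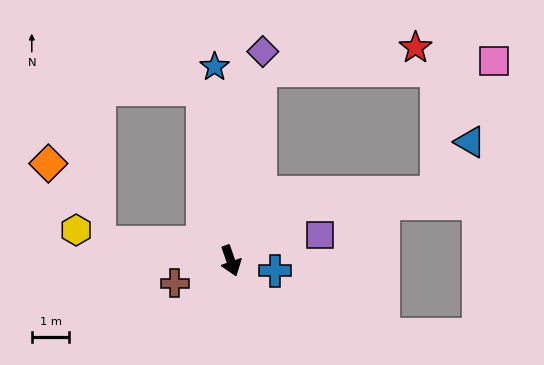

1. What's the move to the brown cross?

turn right 87°, forward 1.6 m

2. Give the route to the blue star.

turn left 166°, forward 5.2 m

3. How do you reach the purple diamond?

turn left 152°, forward 5.6 m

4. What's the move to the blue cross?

turn left 58°, forward 1.2 m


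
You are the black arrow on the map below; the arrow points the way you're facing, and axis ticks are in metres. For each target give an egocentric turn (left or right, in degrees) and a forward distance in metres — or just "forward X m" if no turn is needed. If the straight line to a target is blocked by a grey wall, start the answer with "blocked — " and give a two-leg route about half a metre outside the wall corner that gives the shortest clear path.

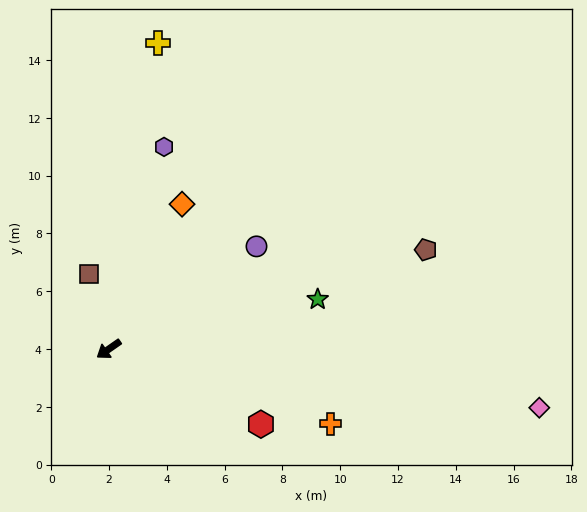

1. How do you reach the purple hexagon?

turn right 140°, forward 7.3 m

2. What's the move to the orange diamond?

turn right 152°, forward 5.6 m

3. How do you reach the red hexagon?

turn left 119°, forward 5.9 m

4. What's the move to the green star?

turn left 159°, forward 7.4 m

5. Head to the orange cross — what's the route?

turn left 127°, forward 8.1 m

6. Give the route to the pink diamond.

turn left 137°, forward 15.0 m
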